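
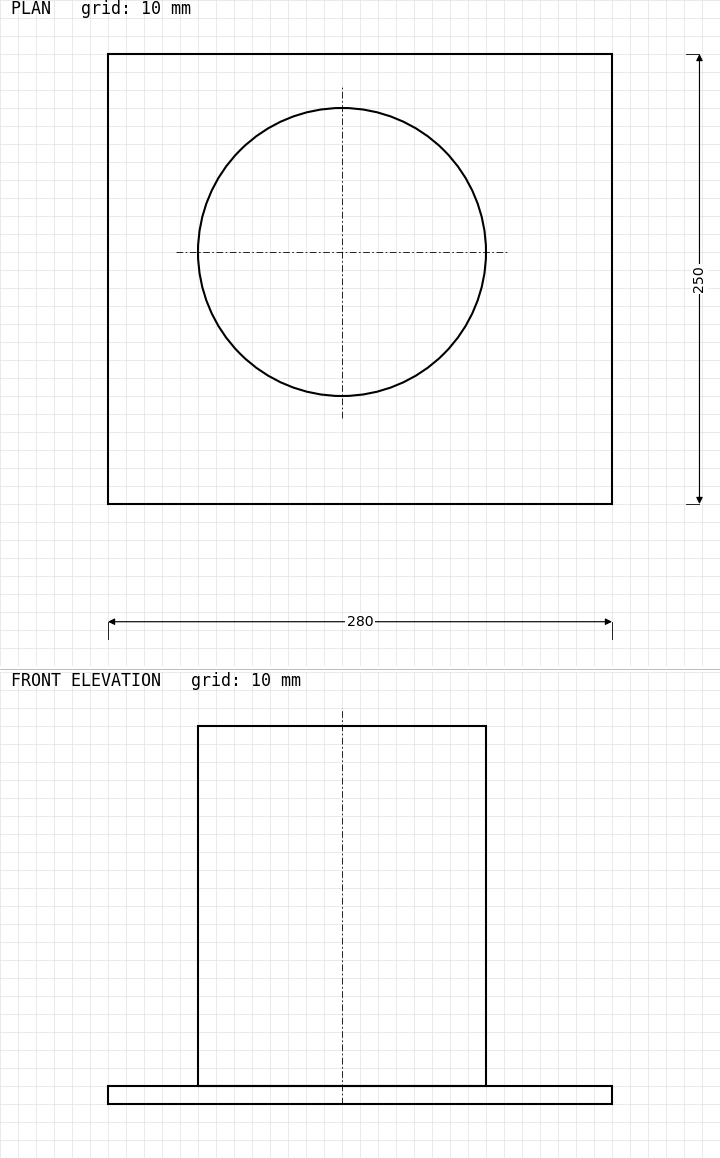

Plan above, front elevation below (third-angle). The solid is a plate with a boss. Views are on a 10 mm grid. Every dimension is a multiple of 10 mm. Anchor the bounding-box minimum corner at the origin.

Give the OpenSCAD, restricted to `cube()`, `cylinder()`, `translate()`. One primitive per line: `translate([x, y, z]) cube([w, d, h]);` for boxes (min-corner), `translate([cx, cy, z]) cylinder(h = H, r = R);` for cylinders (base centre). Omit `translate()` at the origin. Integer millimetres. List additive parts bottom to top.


cube([280, 250, 10]);
translate([130, 140, 10]) cylinder(h = 200, r = 80);


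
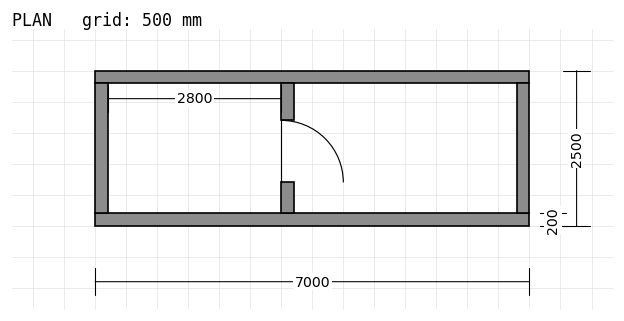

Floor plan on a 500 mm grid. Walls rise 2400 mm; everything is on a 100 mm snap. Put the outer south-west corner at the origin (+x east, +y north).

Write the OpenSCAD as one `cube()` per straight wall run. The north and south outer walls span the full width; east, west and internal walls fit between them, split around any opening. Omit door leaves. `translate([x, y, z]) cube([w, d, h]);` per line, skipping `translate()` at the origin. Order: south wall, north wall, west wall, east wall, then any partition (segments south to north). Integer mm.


cube([7000, 200, 2400]);
translate([0, 2300, 0]) cube([7000, 200, 2400]);
translate([0, 200, 0]) cube([200, 2100, 2400]);
translate([6800, 200, 0]) cube([200, 2100, 2400]);
translate([3000, 200, 0]) cube([200, 500, 2400]);
translate([3000, 1700, 0]) cube([200, 600, 2400]);


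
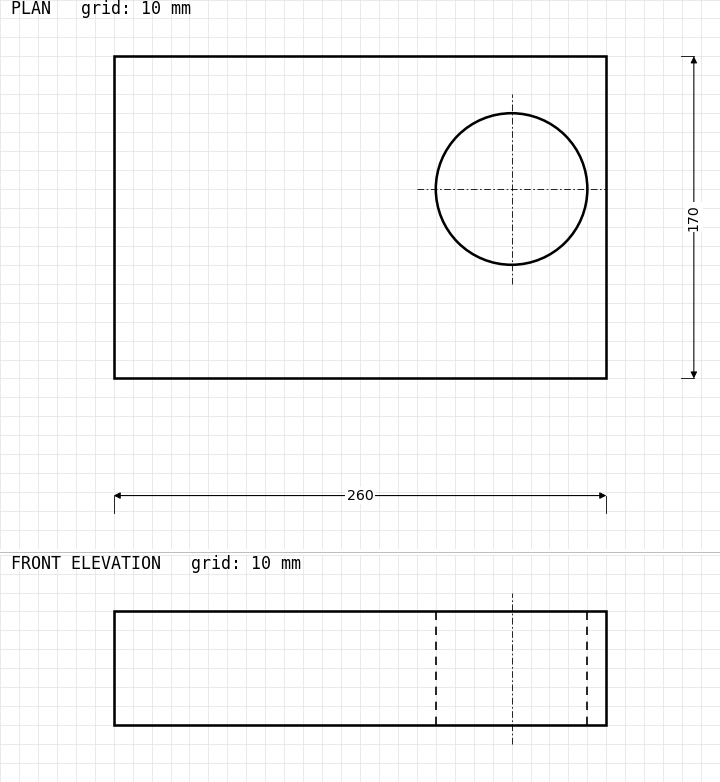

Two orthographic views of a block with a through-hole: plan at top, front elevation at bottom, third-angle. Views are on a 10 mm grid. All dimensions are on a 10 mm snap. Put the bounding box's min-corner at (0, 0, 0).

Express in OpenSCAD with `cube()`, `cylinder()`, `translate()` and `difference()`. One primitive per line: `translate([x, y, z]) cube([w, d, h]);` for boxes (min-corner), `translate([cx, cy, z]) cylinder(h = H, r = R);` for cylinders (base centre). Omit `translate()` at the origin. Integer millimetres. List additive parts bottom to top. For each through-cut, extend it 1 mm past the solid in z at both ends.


difference() {
  cube([260, 170, 60]);
  translate([210, 100, -1]) cylinder(h = 62, r = 40);
}


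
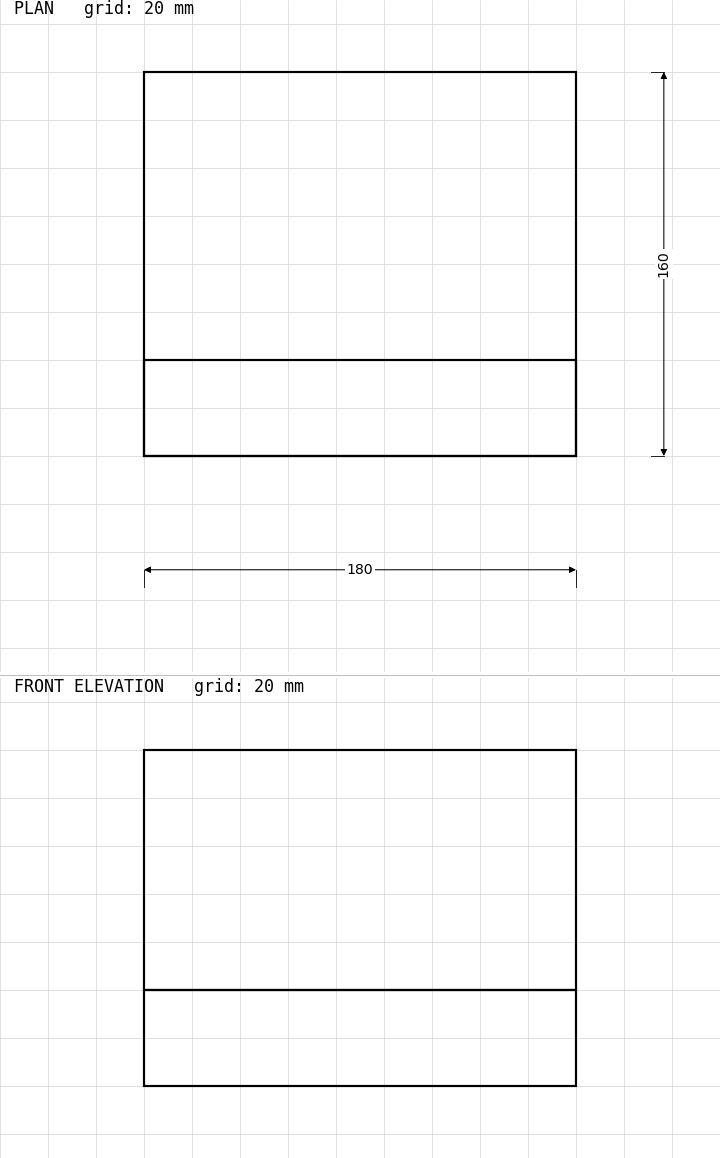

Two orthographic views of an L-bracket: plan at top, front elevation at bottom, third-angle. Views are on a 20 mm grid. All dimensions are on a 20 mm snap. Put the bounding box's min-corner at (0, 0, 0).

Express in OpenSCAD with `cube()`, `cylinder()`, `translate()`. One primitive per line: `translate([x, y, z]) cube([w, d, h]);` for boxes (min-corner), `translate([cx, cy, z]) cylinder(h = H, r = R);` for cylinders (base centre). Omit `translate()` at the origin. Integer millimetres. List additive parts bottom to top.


cube([180, 160, 40]);
translate([0, 0, 40]) cube([180, 40, 100]);


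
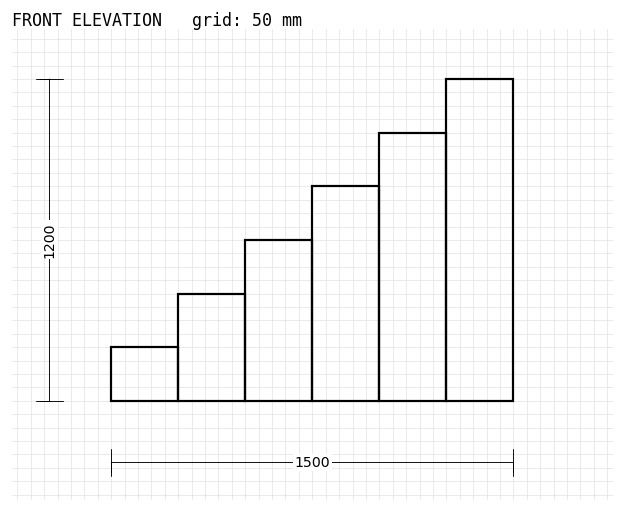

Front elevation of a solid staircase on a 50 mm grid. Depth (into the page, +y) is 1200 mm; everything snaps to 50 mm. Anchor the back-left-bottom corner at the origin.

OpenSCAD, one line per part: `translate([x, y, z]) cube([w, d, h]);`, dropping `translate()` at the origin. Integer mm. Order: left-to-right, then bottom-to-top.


cube([250, 1200, 200]);
translate([250, 0, 0]) cube([250, 1200, 400]);
translate([500, 0, 0]) cube([250, 1200, 600]);
translate([750, 0, 0]) cube([250, 1200, 800]);
translate([1000, 0, 0]) cube([250, 1200, 1000]);
translate([1250, 0, 0]) cube([250, 1200, 1200]);


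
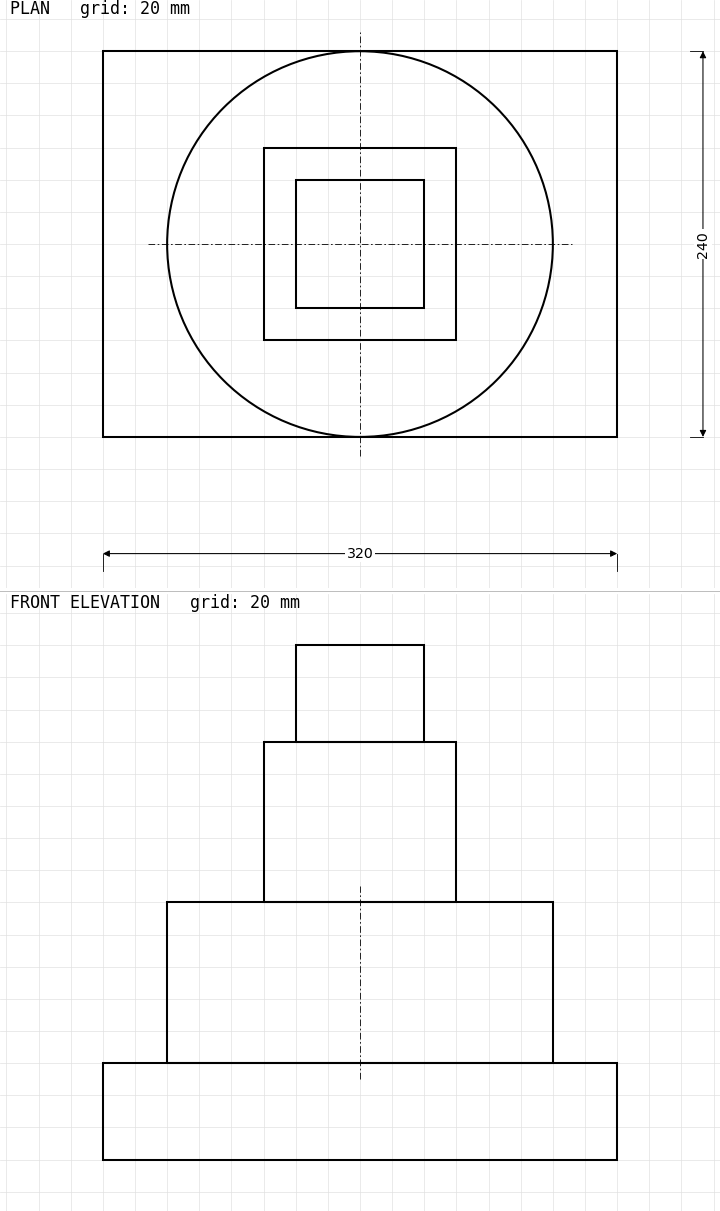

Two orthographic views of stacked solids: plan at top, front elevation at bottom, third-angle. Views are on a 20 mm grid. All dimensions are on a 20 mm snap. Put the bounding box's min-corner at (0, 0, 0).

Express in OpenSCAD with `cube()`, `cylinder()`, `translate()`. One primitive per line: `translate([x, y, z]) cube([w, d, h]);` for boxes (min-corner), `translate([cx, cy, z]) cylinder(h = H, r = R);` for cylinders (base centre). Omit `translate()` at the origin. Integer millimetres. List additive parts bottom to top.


cube([320, 240, 60]);
translate([160, 120, 60]) cylinder(h = 100, r = 120);
translate([100, 60, 160]) cube([120, 120, 100]);
translate([120, 80, 260]) cube([80, 80, 60]);


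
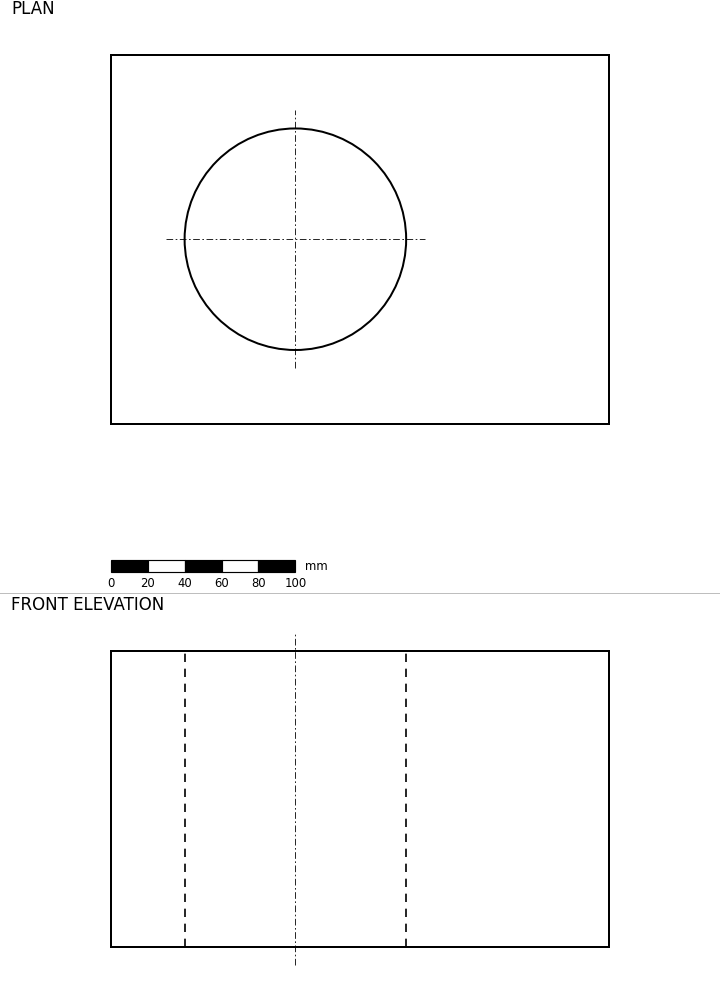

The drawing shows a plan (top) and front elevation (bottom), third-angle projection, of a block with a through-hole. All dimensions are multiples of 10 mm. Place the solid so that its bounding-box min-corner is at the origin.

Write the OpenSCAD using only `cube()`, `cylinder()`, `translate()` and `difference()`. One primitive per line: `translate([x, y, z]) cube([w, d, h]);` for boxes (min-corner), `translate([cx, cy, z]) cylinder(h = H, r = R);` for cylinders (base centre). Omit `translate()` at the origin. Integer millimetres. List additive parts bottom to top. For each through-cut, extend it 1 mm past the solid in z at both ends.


difference() {
  cube([270, 200, 160]);
  translate([100, 100, -1]) cylinder(h = 162, r = 60);
}


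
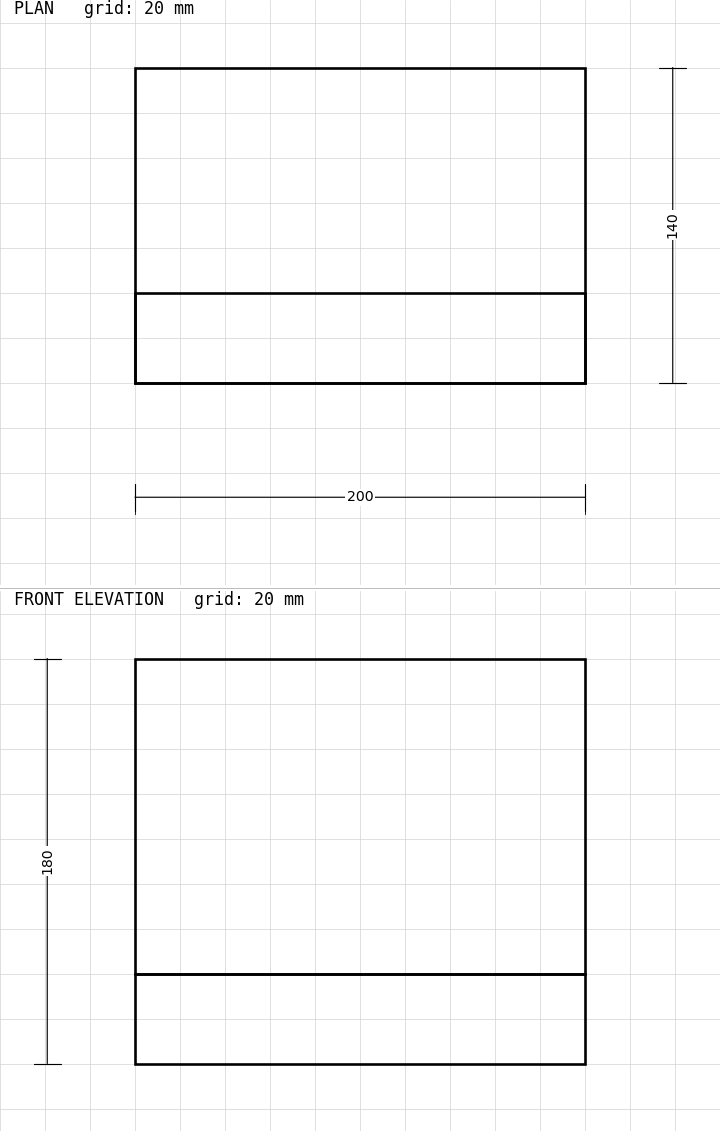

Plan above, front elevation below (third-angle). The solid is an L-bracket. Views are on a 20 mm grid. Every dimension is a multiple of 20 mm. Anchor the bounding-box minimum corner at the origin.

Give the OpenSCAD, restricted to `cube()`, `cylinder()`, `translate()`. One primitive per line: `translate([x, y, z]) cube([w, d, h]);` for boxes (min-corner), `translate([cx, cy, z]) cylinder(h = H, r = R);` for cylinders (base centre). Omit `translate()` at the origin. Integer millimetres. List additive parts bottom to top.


cube([200, 140, 40]);
translate([0, 0, 40]) cube([200, 40, 140]);


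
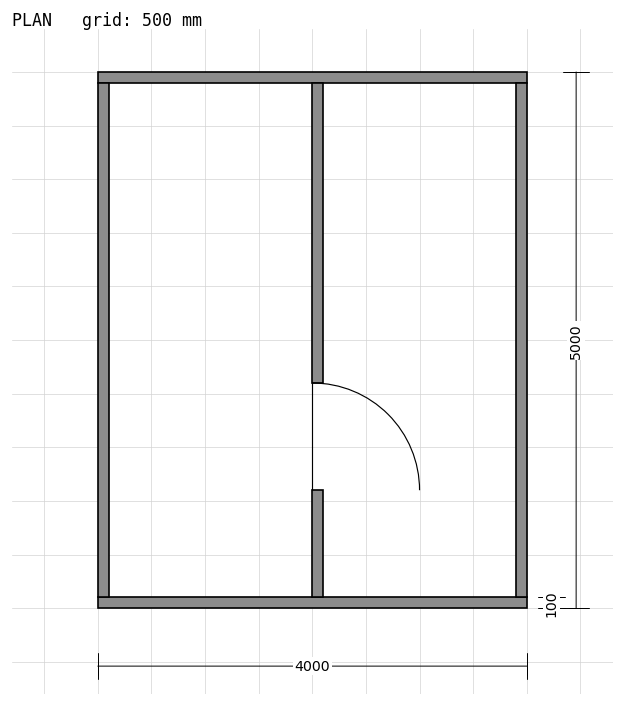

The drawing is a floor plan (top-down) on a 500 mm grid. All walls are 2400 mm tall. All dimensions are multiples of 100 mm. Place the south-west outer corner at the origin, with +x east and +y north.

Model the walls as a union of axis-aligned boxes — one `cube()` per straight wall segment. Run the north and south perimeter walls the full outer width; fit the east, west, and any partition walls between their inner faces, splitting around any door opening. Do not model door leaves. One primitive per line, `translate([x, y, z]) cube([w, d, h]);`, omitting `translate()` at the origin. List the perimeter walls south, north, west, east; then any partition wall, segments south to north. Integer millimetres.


cube([4000, 100, 2400]);
translate([0, 4900, 0]) cube([4000, 100, 2400]);
translate([0, 100, 0]) cube([100, 4800, 2400]);
translate([3900, 100, 0]) cube([100, 4800, 2400]);
translate([2000, 100, 0]) cube([100, 1000, 2400]);
translate([2000, 2100, 0]) cube([100, 2800, 2400]);


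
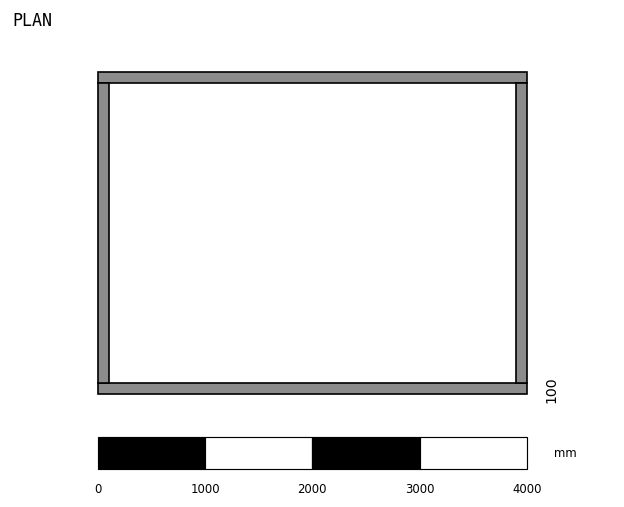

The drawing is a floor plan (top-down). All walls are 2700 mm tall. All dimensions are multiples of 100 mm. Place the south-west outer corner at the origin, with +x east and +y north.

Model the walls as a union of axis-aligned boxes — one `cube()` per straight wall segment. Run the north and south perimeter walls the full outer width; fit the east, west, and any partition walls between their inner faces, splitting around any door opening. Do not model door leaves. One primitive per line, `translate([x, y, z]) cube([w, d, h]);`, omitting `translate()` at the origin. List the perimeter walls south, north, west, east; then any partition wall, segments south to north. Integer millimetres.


cube([4000, 100, 2700]);
translate([0, 2900, 0]) cube([4000, 100, 2700]);
translate([0, 100, 0]) cube([100, 2800, 2700]);
translate([3900, 100, 0]) cube([100, 2800, 2700]);


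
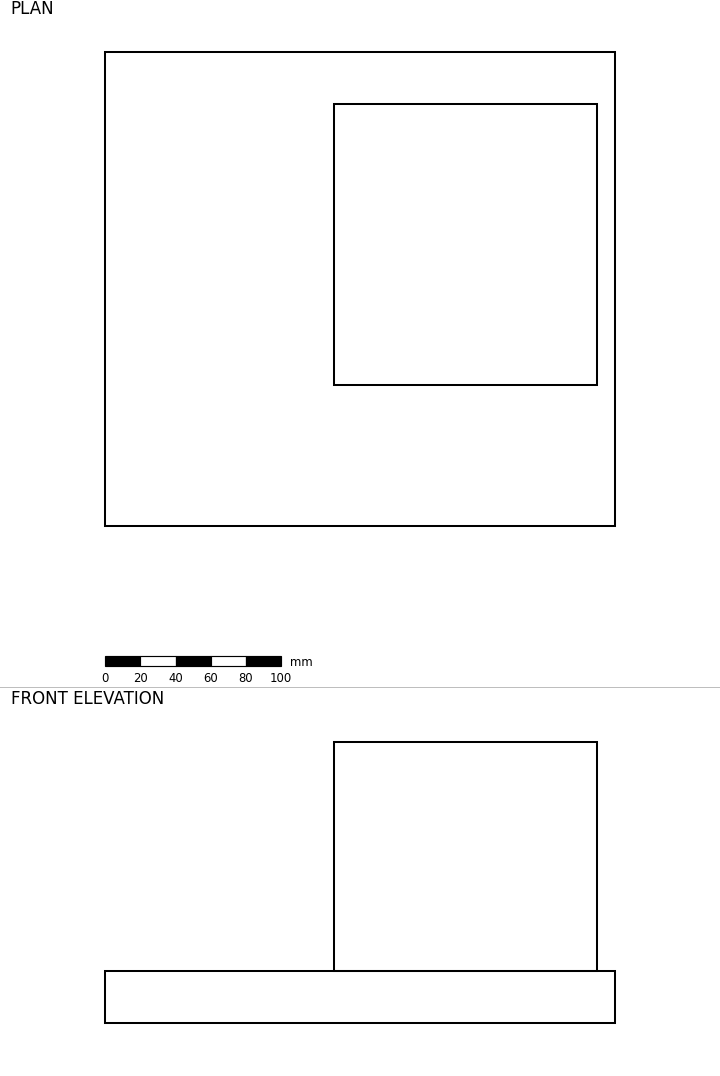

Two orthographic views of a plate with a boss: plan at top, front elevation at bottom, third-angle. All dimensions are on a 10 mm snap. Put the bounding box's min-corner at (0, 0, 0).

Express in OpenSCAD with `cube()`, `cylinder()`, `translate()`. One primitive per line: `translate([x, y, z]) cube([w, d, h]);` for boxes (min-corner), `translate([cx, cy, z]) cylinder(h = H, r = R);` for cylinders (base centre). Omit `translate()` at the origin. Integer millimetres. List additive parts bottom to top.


cube([290, 270, 30]);
translate([130, 80, 30]) cube([150, 160, 130]);


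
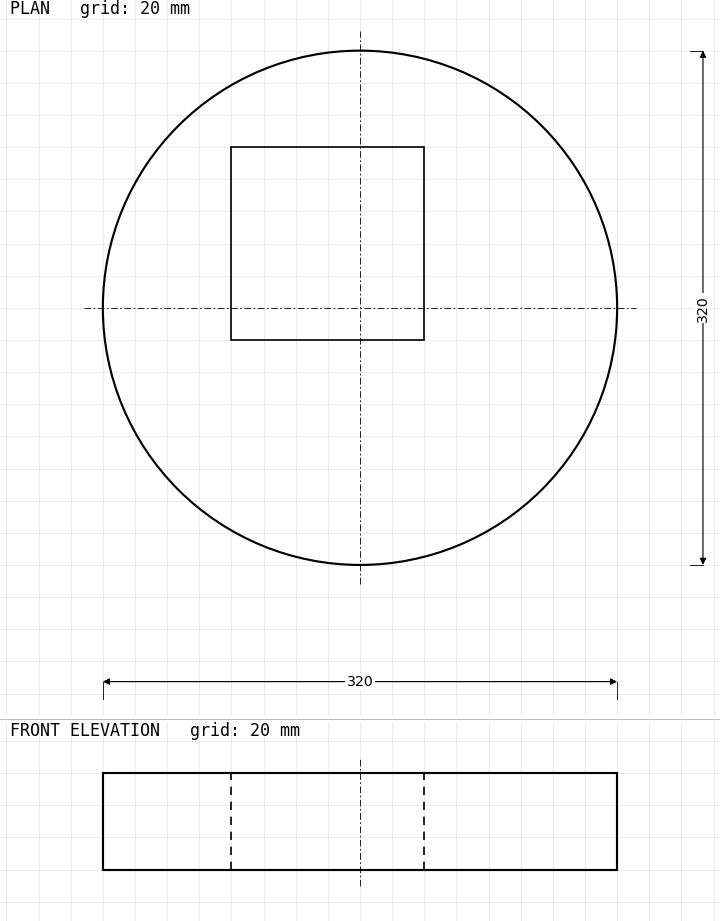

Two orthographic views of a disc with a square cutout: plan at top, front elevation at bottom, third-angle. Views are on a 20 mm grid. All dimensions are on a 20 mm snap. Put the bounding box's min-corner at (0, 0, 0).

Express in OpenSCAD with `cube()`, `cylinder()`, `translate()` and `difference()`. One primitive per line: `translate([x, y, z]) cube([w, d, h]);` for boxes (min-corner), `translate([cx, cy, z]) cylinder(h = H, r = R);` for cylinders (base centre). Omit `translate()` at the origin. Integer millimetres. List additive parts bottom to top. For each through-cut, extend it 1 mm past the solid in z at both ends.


difference() {
  translate([160, 160, 0]) cylinder(h = 60, r = 160);
  translate([80, 140, -1]) cube([120, 120, 62]);
}


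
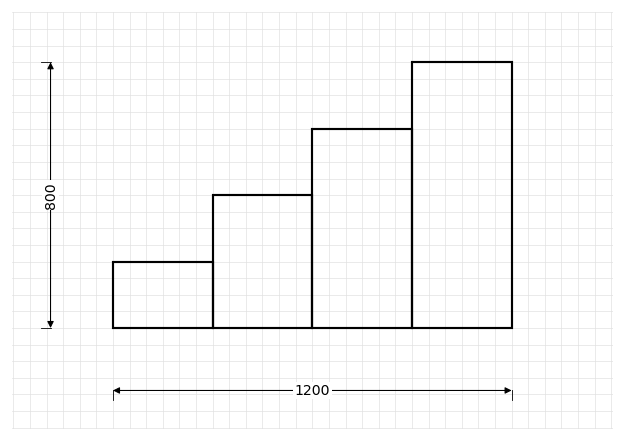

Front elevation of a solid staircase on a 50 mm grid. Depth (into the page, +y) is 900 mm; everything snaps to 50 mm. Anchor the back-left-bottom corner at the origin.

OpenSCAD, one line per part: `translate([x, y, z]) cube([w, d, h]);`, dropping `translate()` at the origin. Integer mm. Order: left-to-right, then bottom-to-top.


cube([300, 900, 200]);
translate([300, 0, 0]) cube([300, 900, 400]);
translate([600, 0, 0]) cube([300, 900, 600]);
translate([900, 0, 0]) cube([300, 900, 800]);


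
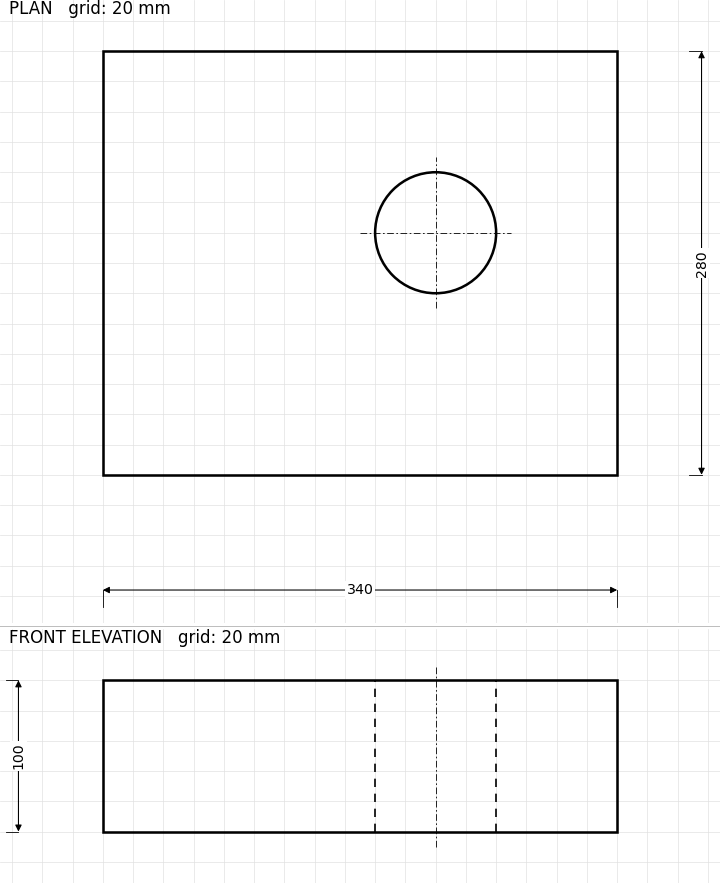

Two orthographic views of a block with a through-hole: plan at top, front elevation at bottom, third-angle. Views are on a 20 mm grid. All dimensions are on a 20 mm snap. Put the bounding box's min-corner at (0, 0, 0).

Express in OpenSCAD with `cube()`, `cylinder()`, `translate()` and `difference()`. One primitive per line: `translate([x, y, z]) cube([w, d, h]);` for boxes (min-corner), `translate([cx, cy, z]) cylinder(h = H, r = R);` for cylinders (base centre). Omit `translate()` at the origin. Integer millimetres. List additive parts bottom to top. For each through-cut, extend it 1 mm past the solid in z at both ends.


difference() {
  cube([340, 280, 100]);
  translate([220, 160, -1]) cylinder(h = 102, r = 40);
}


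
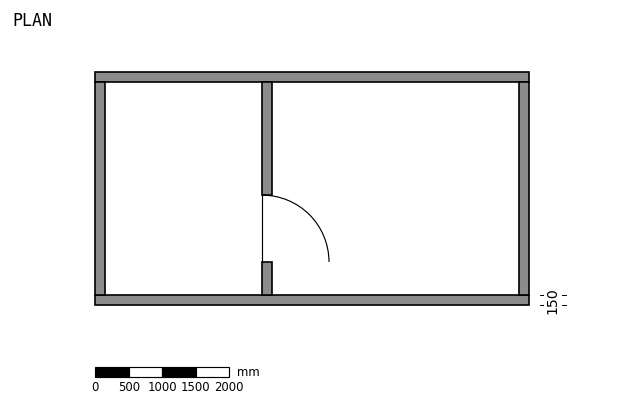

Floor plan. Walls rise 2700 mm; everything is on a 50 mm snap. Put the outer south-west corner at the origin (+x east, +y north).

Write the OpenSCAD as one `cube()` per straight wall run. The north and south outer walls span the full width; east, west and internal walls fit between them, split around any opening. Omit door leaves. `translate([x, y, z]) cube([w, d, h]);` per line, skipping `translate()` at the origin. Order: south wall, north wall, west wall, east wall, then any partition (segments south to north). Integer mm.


cube([6500, 150, 2700]);
translate([0, 3350, 0]) cube([6500, 150, 2700]);
translate([0, 150, 0]) cube([150, 3200, 2700]);
translate([6350, 150, 0]) cube([150, 3200, 2700]);
translate([2500, 150, 0]) cube([150, 500, 2700]);
translate([2500, 1650, 0]) cube([150, 1700, 2700]);


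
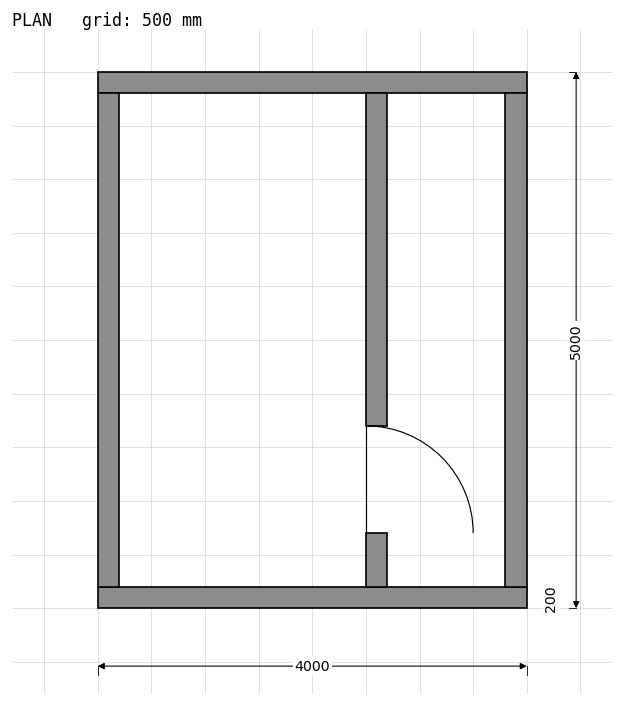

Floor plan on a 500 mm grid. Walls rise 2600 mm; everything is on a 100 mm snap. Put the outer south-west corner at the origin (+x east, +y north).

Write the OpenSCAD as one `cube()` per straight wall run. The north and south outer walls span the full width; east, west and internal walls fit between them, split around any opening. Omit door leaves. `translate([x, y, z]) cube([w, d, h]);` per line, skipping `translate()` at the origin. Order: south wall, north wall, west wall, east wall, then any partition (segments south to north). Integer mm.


cube([4000, 200, 2600]);
translate([0, 4800, 0]) cube([4000, 200, 2600]);
translate([0, 200, 0]) cube([200, 4600, 2600]);
translate([3800, 200, 0]) cube([200, 4600, 2600]);
translate([2500, 200, 0]) cube([200, 500, 2600]);
translate([2500, 1700, 0]) cube([200, 3100, 2600]);


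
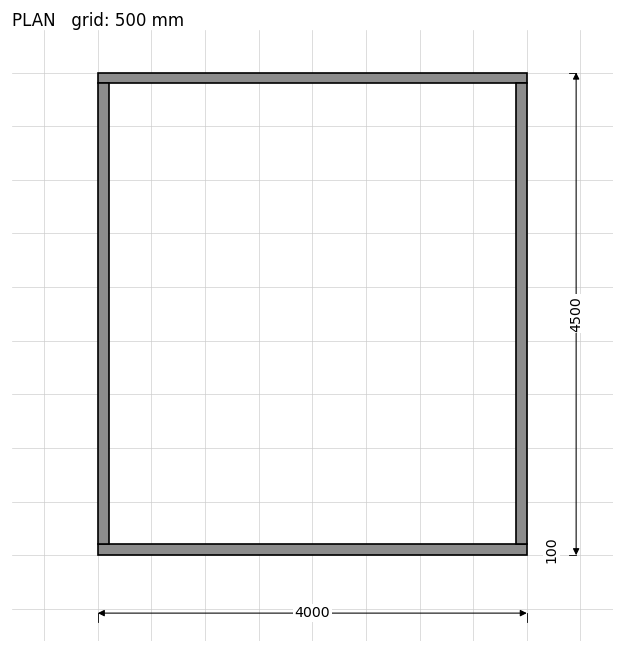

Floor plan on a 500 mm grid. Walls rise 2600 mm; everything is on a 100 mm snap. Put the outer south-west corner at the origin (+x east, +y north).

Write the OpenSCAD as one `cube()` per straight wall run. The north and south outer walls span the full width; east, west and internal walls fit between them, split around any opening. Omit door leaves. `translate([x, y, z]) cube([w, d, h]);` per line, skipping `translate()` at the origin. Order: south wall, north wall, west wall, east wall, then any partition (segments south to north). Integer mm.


cube([4000, 100, 2600]);
translate([0, 4400, 0]) cube([4000, 100, 2600]);
translate([0, 100, 0]) cube([100, 4300, 2600]);
translate([3900, 100, 0]) cube([100, 4300, 2600]);


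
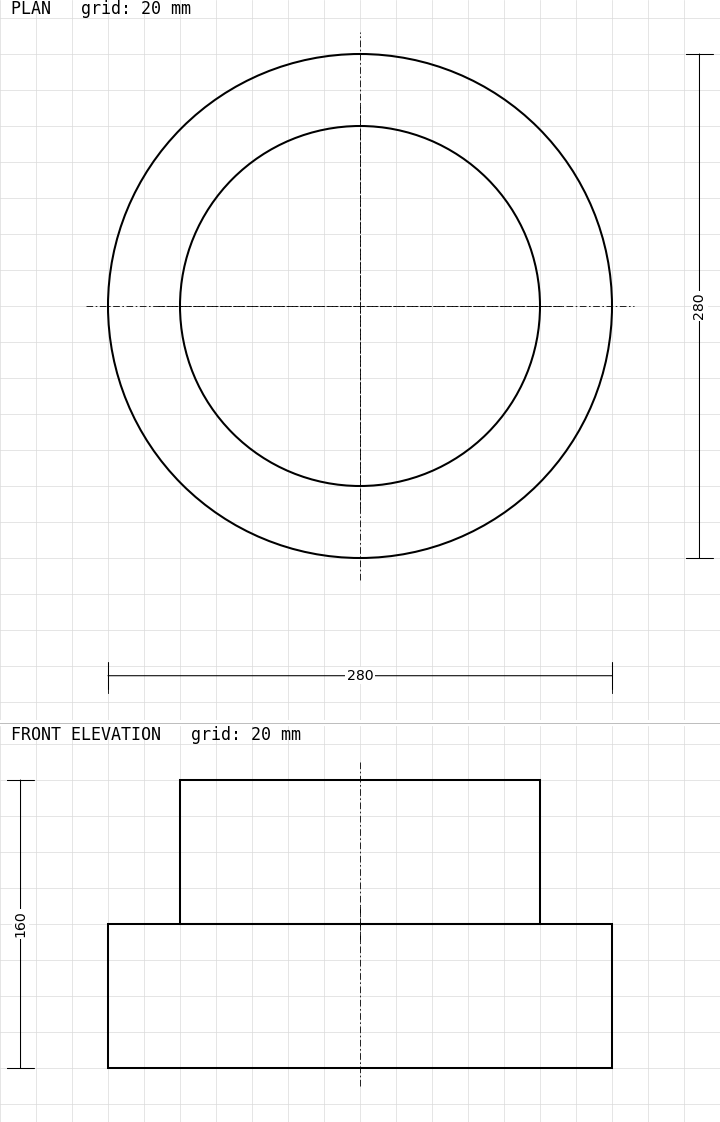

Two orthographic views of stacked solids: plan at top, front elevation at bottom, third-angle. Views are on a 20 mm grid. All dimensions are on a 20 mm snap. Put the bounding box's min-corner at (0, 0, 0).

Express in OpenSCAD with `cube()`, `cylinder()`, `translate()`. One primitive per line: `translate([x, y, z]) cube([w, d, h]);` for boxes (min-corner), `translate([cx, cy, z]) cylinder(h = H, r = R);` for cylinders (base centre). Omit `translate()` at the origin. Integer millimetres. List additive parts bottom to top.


translate([140, 140, 0]) cylinder(h = 80, r = 140);
translate([140, 140, 80]) cylinder(h = 80, r = 100);


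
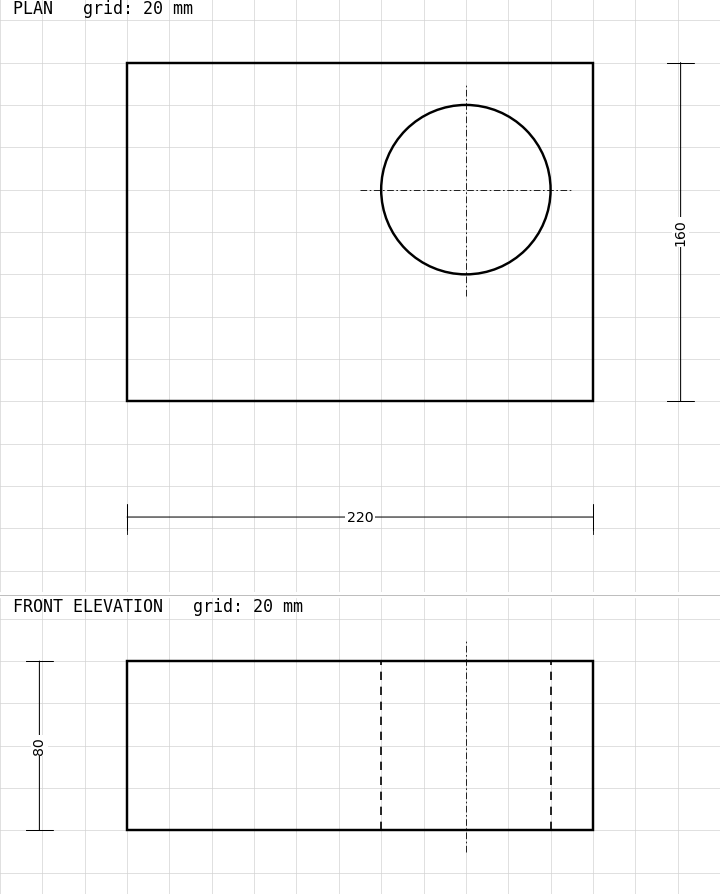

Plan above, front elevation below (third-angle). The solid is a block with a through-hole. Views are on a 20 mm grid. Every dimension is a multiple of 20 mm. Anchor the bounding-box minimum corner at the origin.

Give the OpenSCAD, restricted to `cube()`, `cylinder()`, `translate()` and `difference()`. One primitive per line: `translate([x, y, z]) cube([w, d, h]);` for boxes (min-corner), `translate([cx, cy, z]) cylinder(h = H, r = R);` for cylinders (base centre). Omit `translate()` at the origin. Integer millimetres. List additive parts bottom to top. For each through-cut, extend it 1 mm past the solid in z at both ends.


difference() {
  cube([220, 160, 80]);
  translate([160, 100, -1]) cylinder(h = 82, r = 40);
}


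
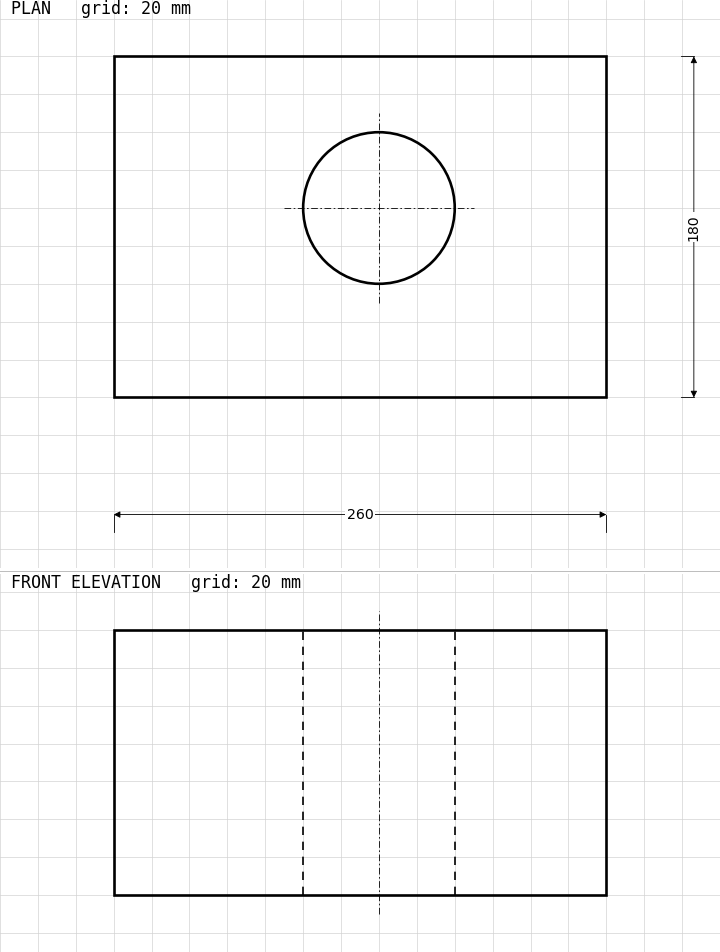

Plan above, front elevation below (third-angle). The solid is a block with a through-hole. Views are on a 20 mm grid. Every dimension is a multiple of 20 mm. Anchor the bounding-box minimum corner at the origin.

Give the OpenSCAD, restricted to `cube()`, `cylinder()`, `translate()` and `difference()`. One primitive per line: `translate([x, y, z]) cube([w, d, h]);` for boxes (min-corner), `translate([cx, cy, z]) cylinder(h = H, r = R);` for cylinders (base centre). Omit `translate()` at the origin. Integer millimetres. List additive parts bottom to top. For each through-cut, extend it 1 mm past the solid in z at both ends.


difference() {
  cube([260, 180, 140]);
  translate([140, 100, -1]) cylinder(h = 142, r = 40);
}


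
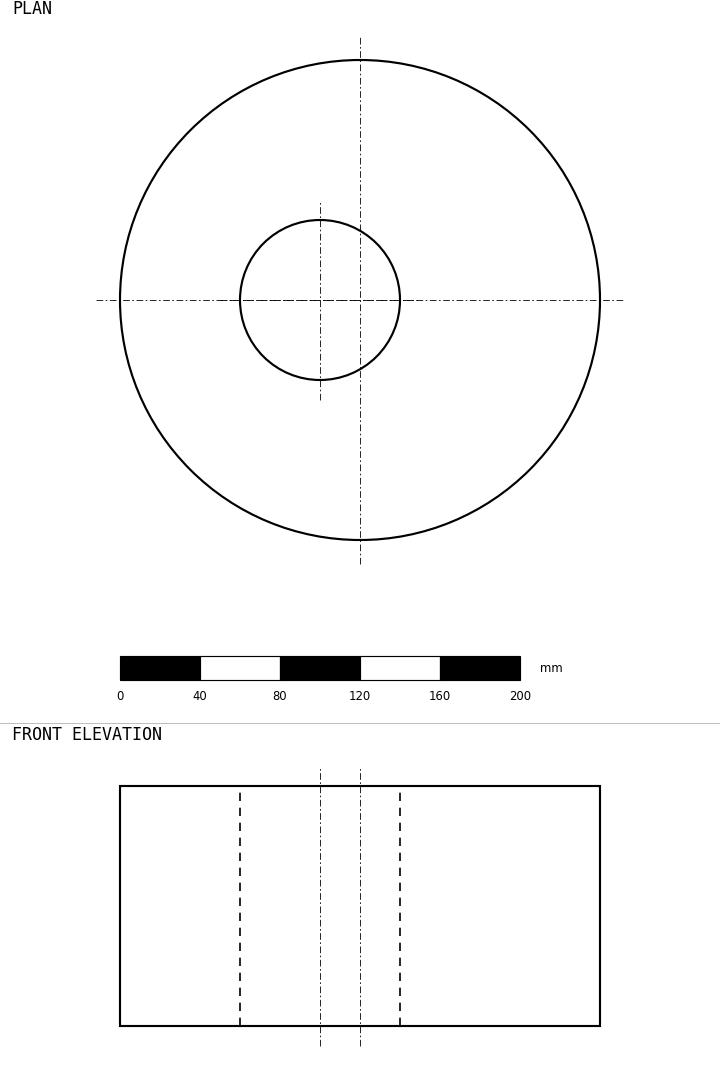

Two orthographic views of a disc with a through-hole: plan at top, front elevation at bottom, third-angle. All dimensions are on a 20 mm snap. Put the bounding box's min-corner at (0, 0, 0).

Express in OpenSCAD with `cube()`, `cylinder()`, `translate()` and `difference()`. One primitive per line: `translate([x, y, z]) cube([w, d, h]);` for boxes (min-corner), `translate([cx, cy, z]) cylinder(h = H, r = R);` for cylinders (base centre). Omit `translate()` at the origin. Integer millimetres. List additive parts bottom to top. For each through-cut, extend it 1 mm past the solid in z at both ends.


difference() {
  translate([120, 120, 0]) cylinder(h = 120, r = 120);
  translate([100, 120, -1]) cylinder(h = 122, r = 40);
}


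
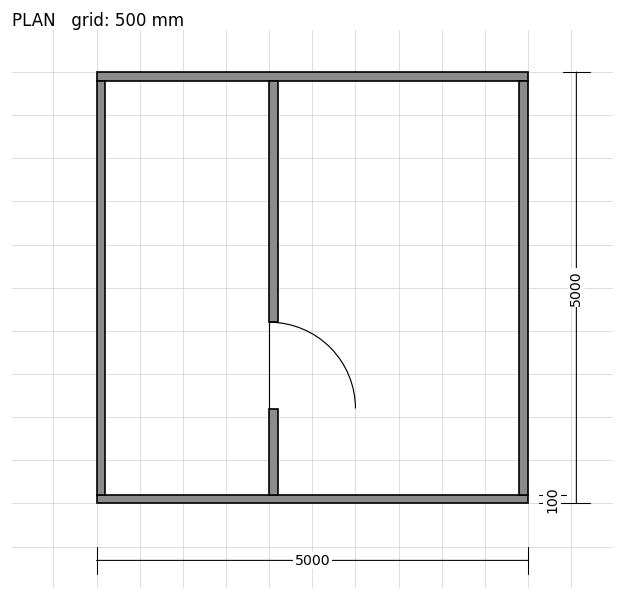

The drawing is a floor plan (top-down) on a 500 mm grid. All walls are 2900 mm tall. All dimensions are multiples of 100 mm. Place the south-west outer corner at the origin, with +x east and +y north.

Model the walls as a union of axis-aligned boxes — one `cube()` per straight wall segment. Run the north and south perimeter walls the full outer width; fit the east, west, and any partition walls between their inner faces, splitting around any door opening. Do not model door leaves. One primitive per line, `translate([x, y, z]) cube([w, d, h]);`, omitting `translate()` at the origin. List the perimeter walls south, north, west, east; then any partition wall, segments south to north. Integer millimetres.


cube([5000, 100, 2900]);
translate([0, 4900, 0]) cube([5000, 100, 2900]);
translate([0, 100, 0]) cube([100, 4800, 2900]);
translate([4900, 100, 0]) cube([100, 4800, 2900]);
translate([2000, 100, 0]) cube([100, 1000, 2900]);
translate([2000, 2100, 0]) cube([100, 2800, 2900]);


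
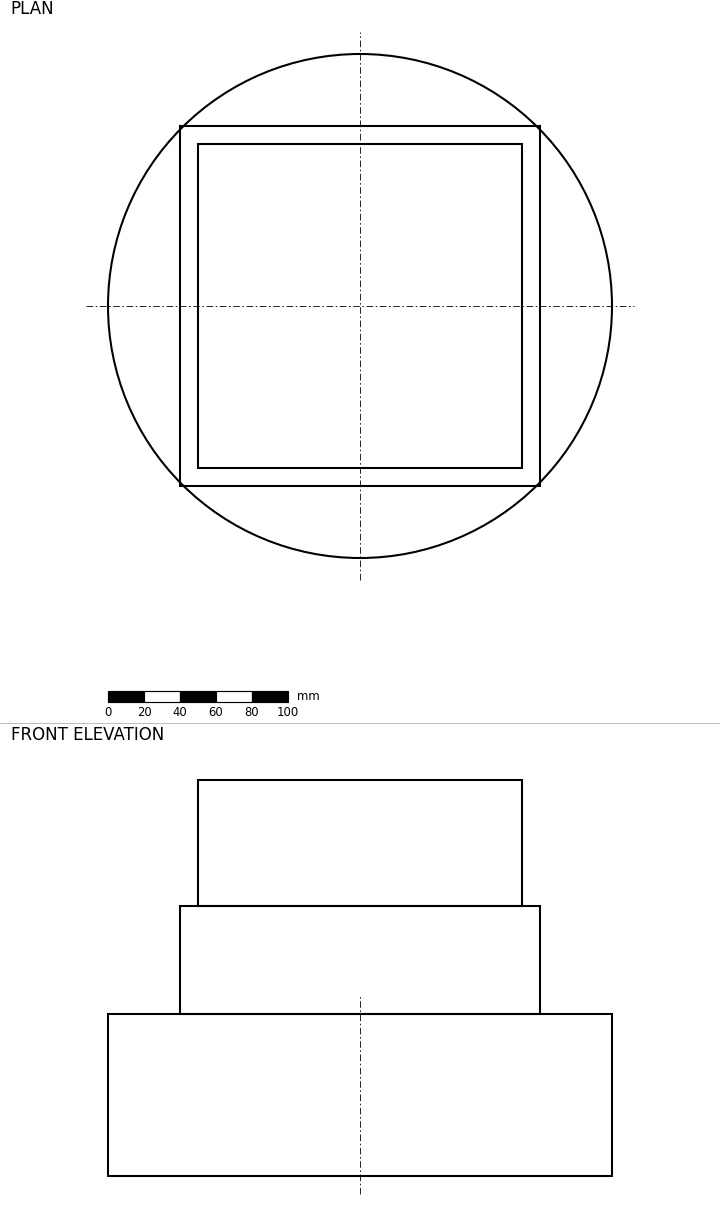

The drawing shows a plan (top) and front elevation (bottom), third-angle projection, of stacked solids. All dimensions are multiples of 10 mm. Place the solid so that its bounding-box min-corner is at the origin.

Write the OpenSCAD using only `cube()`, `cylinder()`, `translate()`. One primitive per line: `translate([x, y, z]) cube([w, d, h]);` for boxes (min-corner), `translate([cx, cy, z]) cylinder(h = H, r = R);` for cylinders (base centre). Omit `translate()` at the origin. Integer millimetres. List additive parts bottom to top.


translate([140, 140, 0]) cylinder(h = 90, r = 140);
translate([40, 40, 90]) cube([200, 200, 60]);
translate([50, 50, 150]) cube([180, 180, 70]);


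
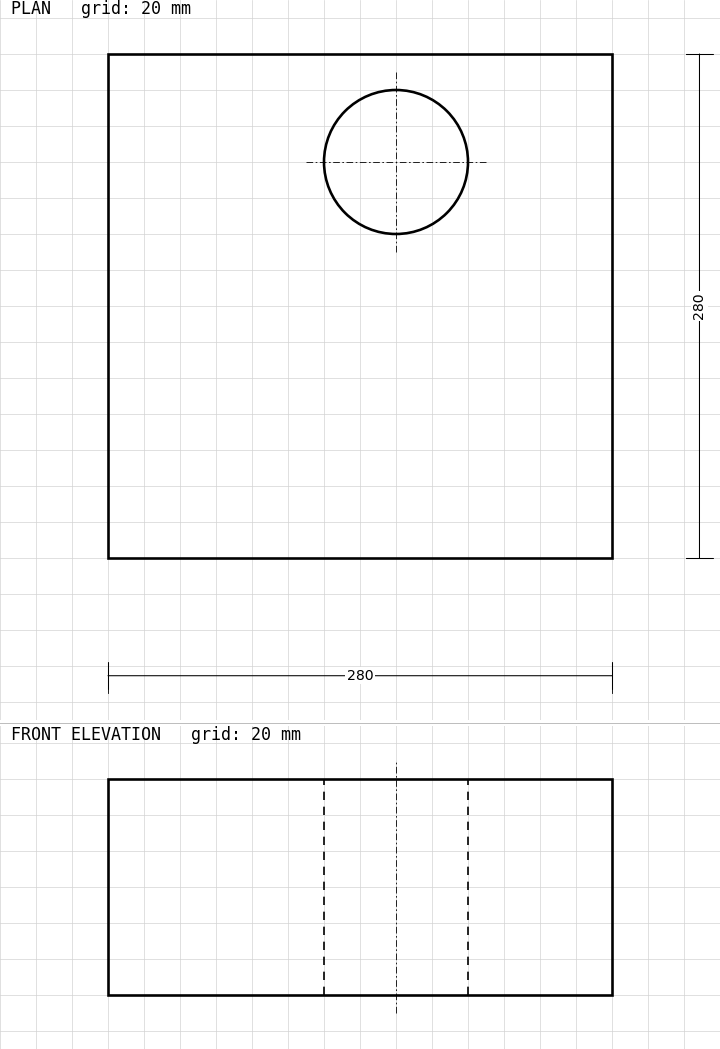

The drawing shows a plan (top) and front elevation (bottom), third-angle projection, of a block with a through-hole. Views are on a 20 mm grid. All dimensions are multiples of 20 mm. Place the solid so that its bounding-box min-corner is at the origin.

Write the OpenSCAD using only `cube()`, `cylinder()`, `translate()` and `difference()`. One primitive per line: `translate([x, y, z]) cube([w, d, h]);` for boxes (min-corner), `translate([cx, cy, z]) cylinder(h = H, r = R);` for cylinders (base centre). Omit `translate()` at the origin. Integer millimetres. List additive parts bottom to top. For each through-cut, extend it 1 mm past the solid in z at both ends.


difference() {
  cube([280, 280, 120]);
  translate([160, 220, -1]) cylinder(h = 122, r = 40);
}


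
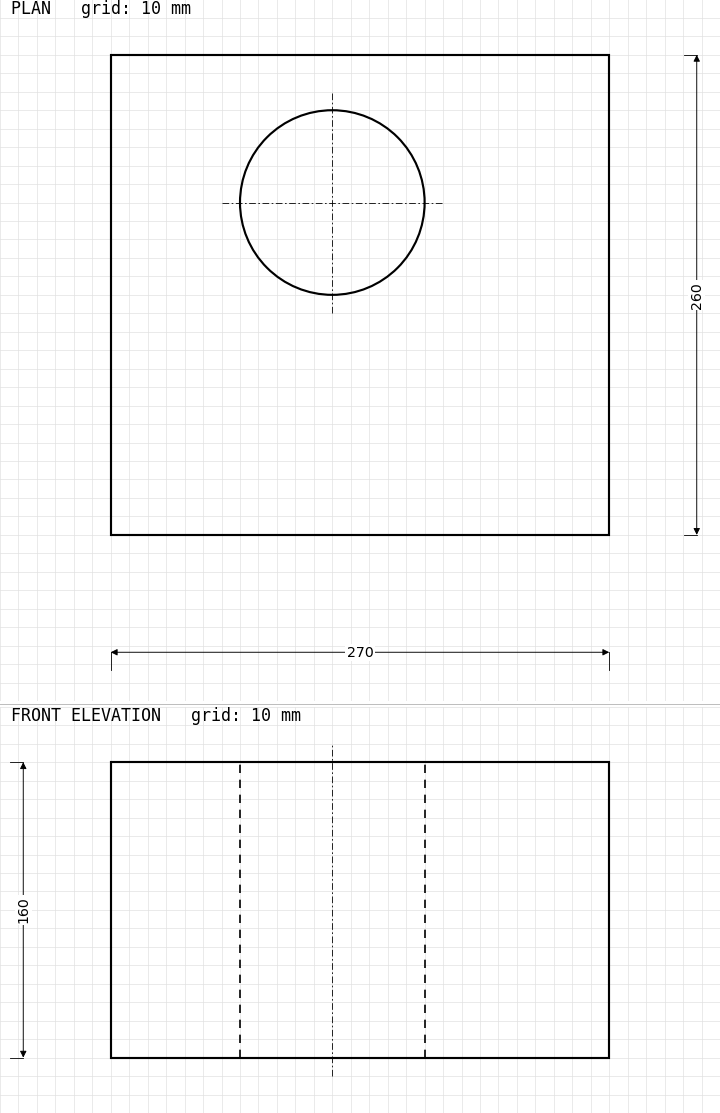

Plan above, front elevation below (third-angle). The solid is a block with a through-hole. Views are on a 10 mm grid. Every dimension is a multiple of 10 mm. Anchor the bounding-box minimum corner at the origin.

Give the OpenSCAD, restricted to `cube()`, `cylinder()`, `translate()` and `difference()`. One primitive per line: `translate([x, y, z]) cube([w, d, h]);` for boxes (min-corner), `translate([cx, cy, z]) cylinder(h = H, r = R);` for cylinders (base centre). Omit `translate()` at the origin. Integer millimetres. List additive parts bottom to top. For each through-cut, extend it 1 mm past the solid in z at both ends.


difference() {
  cube([270, 260, 160]);
  translate([120, 180, -1]) cylinder(h = 162, r = 50);
}


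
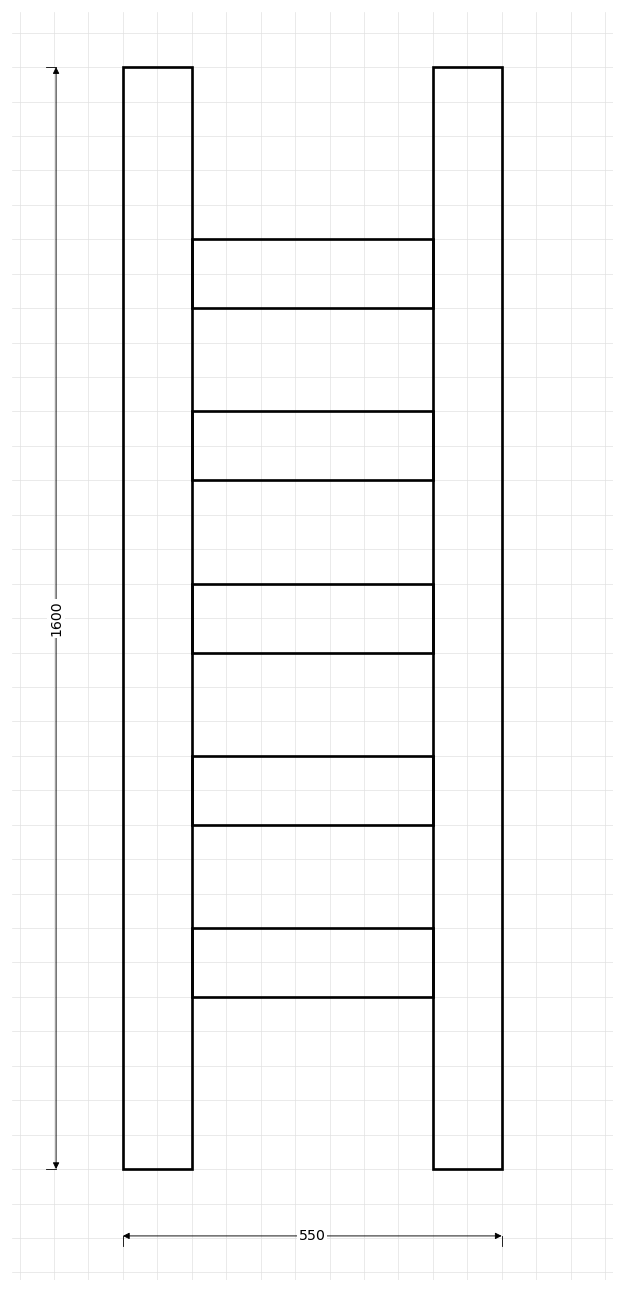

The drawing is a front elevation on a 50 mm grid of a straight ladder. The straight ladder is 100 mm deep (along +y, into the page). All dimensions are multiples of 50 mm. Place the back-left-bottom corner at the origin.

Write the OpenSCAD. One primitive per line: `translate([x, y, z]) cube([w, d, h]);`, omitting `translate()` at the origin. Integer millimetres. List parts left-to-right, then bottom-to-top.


cube([100, 100, 1600]);
translate([100, 0, 250]) cube([350, 100, 100]);
translate([100, 0, 500]) cube([350, 100, 100]);
translate([100, 0, 750]) cube([350, 100, 100]);
translate([100, 0, 1000]) cube([350, 100, 100]);
translate([100, 0, 1250]) cube([350, 100, 100]);
translate([450, 0, 0]) cube([100, 100, 1600]);


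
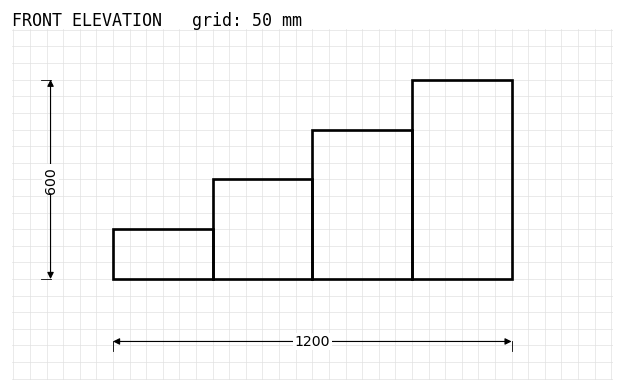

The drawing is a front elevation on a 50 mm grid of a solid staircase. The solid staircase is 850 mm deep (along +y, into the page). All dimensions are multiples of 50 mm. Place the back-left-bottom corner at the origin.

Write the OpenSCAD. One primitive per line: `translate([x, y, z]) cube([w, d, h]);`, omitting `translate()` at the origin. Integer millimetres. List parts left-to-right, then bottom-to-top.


cube([300, 850, 150]);
translate([300, 0, 0]) cube([300, 850, 300]);
translate([600, 0, 0]) cube([300, 850, 450]);
translate([900, 0, 0]) cube([300, 850, 600]);


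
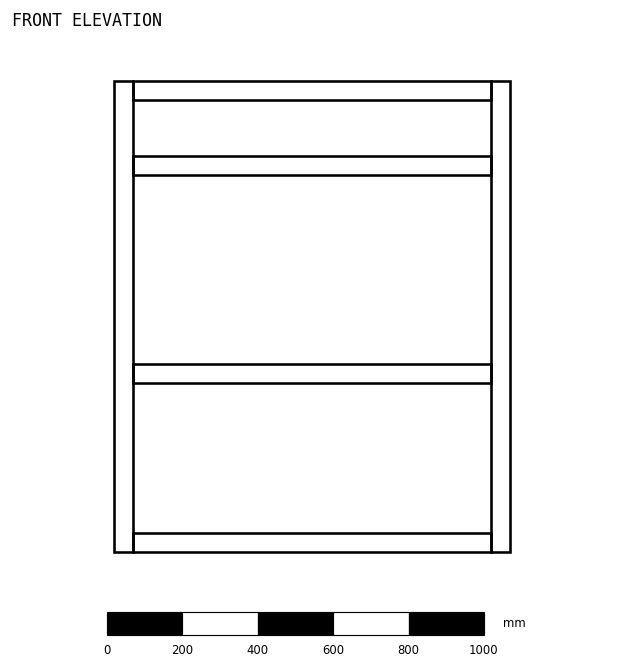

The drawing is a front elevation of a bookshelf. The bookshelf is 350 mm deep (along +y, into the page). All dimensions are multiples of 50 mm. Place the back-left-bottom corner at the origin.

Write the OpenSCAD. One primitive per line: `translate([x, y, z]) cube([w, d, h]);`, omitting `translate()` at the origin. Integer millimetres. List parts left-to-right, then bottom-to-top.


cube([50, 350, 1250]);
translate([50, 0, 0]) cube([950, 350, 50]);
translate([50, 0, 450]) cube([950, 350, 50]);
translate([50, 0, 1000]) cube([950, 350, 50]);
translate([50, 0, 1200]) cube([950, 350, 50]);
translate([1000, 0, 0]) cube([50, 350, 1250]);


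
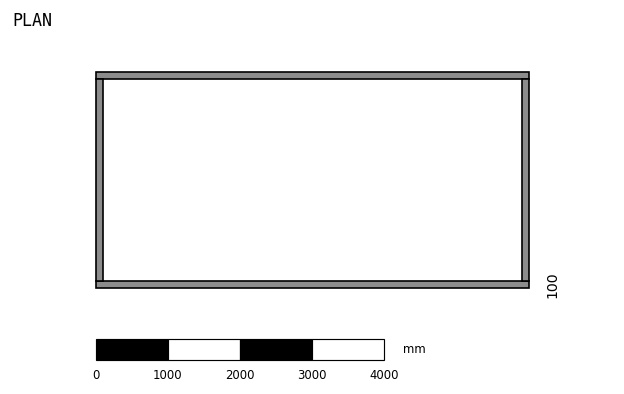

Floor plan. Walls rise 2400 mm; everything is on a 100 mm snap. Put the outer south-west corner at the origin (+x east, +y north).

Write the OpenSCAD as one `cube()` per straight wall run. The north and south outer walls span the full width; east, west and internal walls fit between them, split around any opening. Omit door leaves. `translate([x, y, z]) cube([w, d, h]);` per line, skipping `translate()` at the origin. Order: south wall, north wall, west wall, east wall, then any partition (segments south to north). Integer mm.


cube([6000, 100, 2400]);
translate([0, 2900, 0]) cube([6000, 100, 2400]);
translate([0, 100, 0]) cube([100, 2800, 2400]);
translate([5900, 100, 0]) cube([100, 2800, 2400]);


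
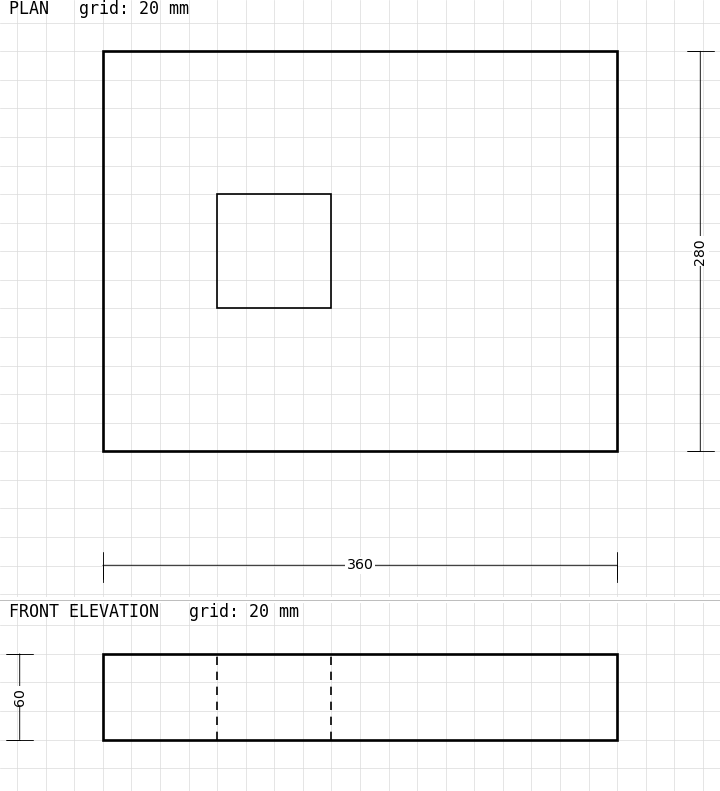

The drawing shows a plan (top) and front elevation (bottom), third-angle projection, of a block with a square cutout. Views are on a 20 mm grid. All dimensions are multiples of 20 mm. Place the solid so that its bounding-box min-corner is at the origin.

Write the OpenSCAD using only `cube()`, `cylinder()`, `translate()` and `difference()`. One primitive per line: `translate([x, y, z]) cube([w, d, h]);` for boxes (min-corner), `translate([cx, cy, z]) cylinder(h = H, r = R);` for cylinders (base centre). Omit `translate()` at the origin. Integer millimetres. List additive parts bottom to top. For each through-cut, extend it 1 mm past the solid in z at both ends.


difference() {
  cube([360, 280, 60]);
  translate([80, 100, -1]) cube([80, 80, 62]);
}


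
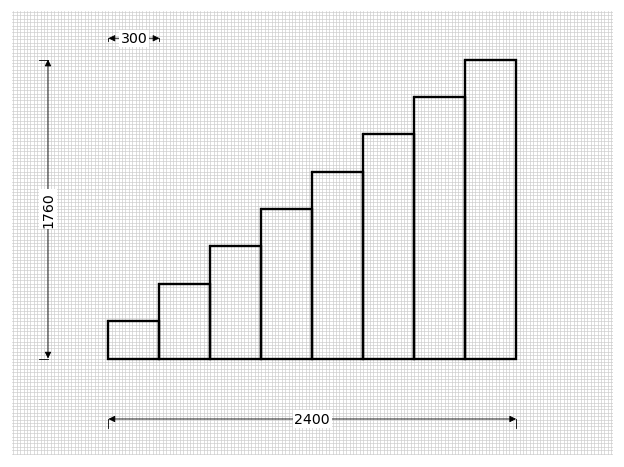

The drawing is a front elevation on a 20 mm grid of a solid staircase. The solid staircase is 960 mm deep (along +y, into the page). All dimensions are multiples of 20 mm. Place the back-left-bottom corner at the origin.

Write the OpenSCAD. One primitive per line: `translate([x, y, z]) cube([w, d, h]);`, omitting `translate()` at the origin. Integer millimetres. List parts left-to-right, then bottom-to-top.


cube([300, 960, 220]);
translate([300, 0, 0]) cube([300, 960, 440]);
translate([600, 0, 0]) cube([300, 960, 660]);
translate([900, 0, 0]) cube([300, 960, 880]);
translate([1200, 0, 0]) cube([300, 960, 1100]);
translate([1500, 0, 0]) cube([300, 960, 1320]);
translate([1800, 0, 0]) cube([300, 960, 1540]);
translate([2100, 0, 0]) cube([300, 960, 1760]);


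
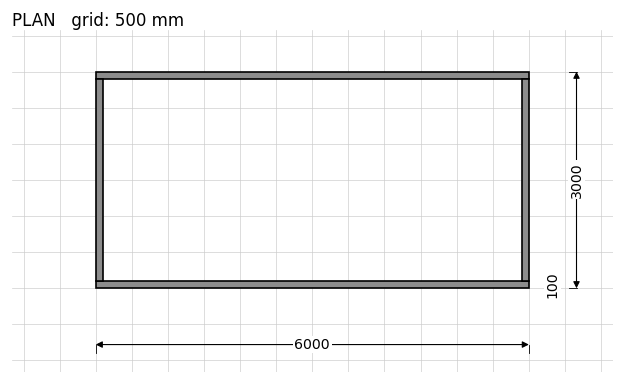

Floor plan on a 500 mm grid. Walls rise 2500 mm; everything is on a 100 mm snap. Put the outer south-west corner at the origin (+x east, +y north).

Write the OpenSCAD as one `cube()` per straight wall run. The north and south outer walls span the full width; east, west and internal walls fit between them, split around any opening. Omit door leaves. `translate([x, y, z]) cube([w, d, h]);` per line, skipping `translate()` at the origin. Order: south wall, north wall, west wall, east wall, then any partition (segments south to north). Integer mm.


cube([6000, 100, 2500]);
translate([0, 2900, 0]) cube([6000, 100, 2500]);
translate([0, 100, 0]) cube([100, 2800, 2500]);
translate([5900, 100, 0]) cube([100, 2800, 2500]);


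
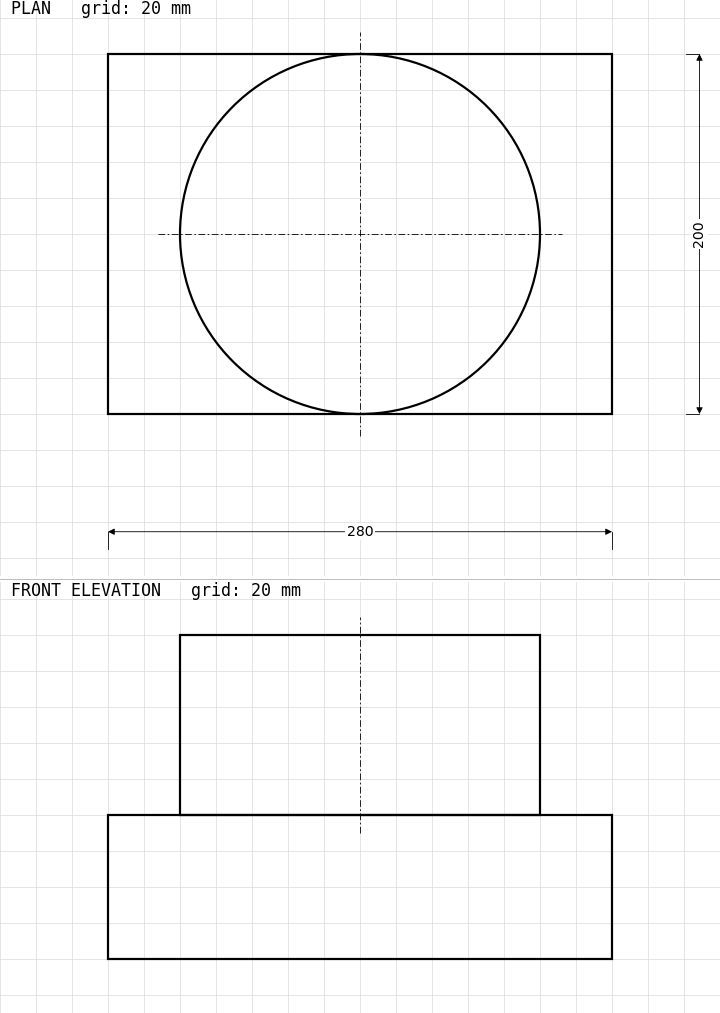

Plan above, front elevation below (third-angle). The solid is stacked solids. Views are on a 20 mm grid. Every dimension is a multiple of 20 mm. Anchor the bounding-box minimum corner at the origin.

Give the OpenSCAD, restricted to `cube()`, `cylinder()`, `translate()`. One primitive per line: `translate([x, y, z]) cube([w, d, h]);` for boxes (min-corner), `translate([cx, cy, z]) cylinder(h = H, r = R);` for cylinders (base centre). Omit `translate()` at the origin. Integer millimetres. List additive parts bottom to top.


cube([280, 200, 80]);
translate([140, 100, 80]) cylinder(h = 100, r = 100);


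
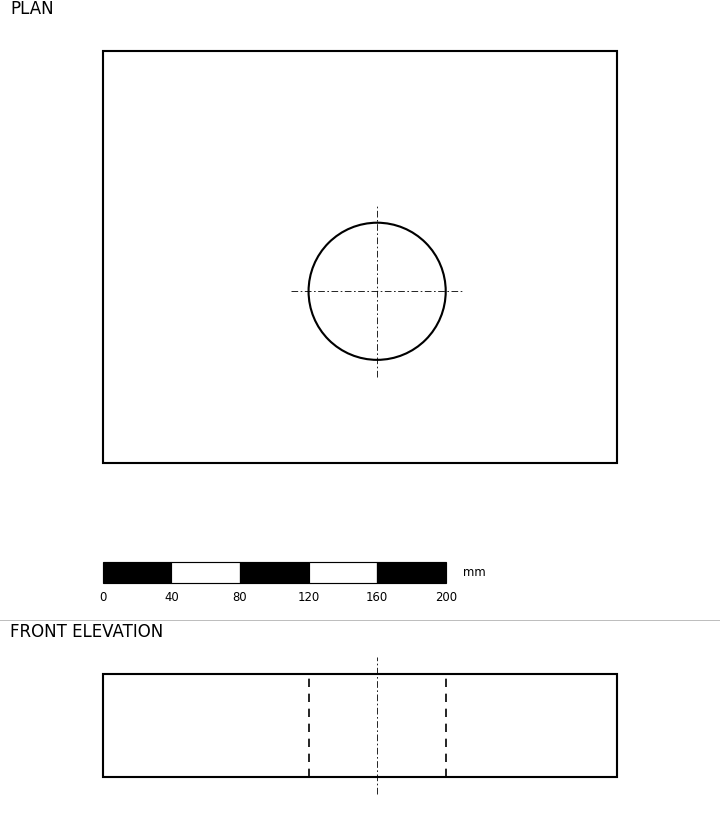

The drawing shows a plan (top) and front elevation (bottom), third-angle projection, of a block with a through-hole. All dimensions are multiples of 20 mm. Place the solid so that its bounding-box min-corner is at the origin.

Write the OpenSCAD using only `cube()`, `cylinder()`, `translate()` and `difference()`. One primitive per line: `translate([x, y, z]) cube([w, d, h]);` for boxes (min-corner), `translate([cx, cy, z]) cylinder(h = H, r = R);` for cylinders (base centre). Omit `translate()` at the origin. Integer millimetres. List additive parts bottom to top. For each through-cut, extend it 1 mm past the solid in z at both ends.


difference() {
  cube([300, 240, 60]);
  translate([160, 100, -1]) cylinder(h = 62, r = 40);
}


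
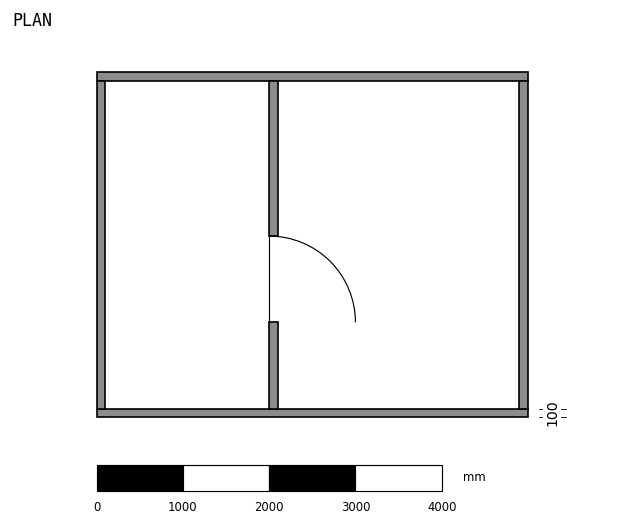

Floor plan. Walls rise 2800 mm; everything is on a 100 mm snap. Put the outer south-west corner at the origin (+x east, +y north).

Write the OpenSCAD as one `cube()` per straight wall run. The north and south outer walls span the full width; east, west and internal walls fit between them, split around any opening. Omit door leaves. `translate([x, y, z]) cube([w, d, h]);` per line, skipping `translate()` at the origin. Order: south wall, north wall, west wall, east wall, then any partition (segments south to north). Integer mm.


cube([5000, 100, 2800]);
translate([0, 3900, 0]) cube([5000, 100, 2800]);
translate([0, 100, 0]) cube([100, 3800, 2800]);
translate([4900, 100, 0]) cube([100, 3800, 2800]);
translate([2000, 100, 0]) cube([100, 1000, 2800]);
translate([2000, 2100, 0]) cube([100, 1800, 2800]);


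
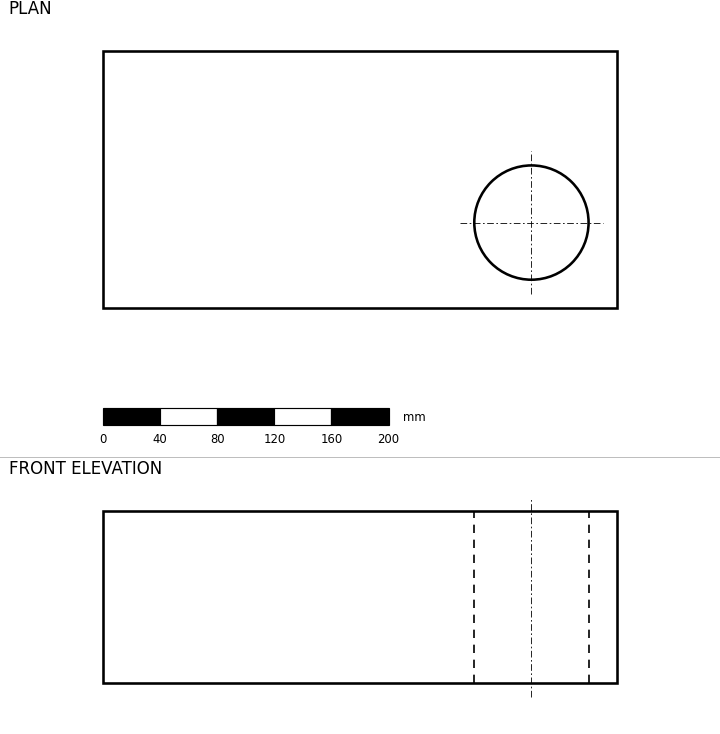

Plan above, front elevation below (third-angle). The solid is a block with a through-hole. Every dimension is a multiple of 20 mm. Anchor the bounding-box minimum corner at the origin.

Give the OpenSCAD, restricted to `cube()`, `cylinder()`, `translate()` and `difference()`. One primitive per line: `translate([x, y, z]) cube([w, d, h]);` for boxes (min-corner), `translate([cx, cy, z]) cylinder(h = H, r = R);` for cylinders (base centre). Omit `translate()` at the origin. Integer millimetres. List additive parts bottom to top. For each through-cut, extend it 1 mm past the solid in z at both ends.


difference() {
  cube([360, 180, 120]);
  translate([300, 60, -1]) cylinder(h = 122, r = 40);
}


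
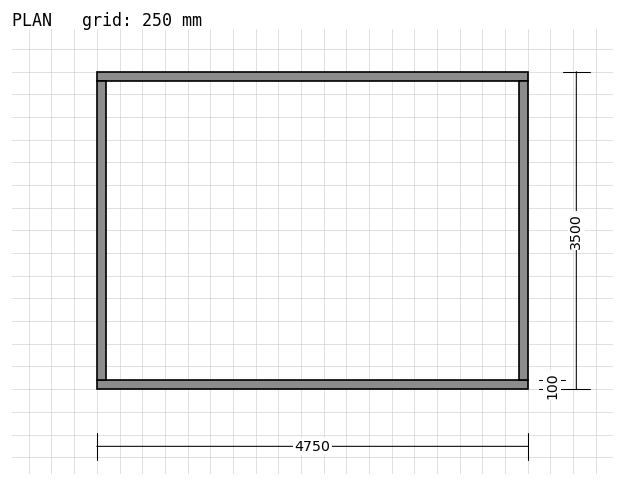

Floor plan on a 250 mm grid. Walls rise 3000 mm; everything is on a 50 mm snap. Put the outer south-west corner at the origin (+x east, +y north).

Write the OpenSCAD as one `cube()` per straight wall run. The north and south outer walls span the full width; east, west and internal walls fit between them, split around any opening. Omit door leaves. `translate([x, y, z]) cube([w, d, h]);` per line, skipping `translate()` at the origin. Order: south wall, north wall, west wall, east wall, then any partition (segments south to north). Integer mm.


cube([4750, 100, 3000]);
translate([0, 3400, 0]) cube([4750, 100, 3000]);
translate([0, 100, 0]) cube([100, 3300, 3000]);
translate([4650, 100, 0]) cube([100, 3300, 3000]);


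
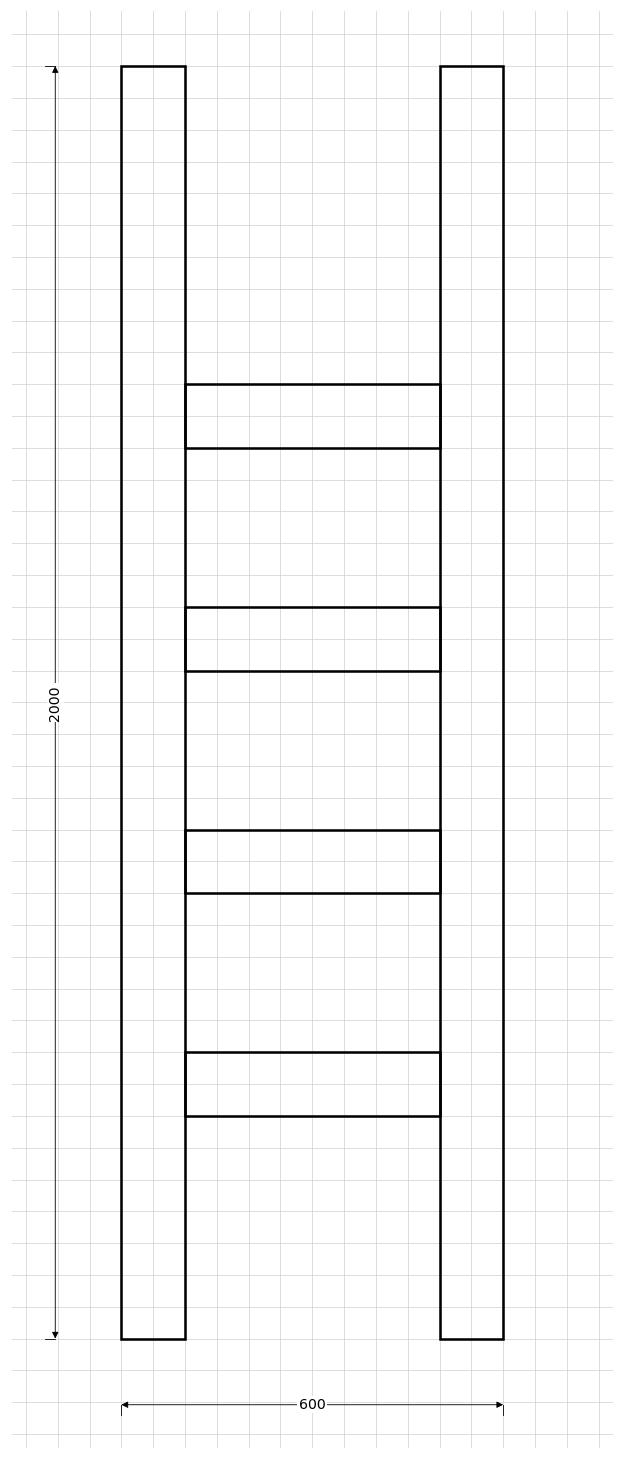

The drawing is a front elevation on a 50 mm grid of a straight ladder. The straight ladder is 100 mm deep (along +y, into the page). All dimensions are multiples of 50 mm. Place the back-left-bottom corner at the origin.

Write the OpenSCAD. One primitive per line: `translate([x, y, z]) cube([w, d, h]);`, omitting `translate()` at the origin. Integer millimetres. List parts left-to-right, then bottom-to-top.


cube([100, 100, 2000]);
translate([100, 0, 350]) cube([400, 100, 100]);
translate([100, 0, 700]) cube([400, 100, 100]);
translate([100, 0, 1050]) cube([400, 100, 100]);
translate([100, 0, 1400]) cube([400, 100, 100]);
translate([500, 0, 0]) cube([100, 100, 2000]);
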